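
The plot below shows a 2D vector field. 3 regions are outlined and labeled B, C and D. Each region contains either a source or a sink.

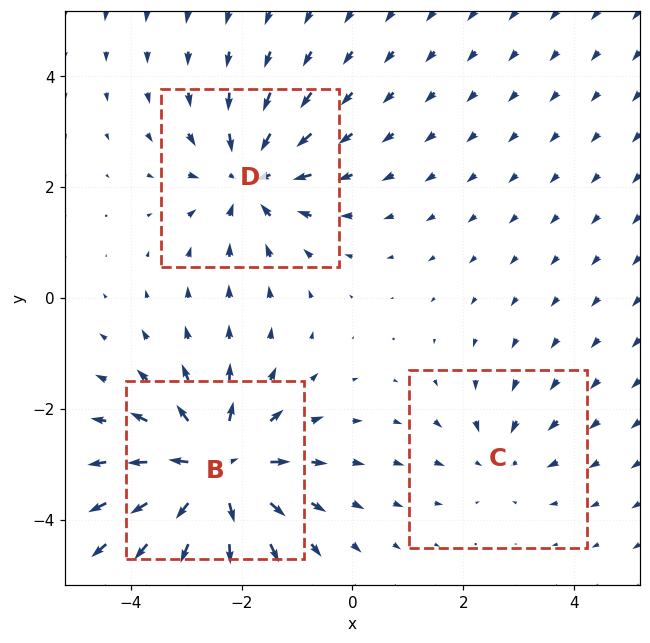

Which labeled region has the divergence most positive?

B

Divergence at each region's feature centre — B: about +5, C: about -2, D: about -4. Region B is most positive.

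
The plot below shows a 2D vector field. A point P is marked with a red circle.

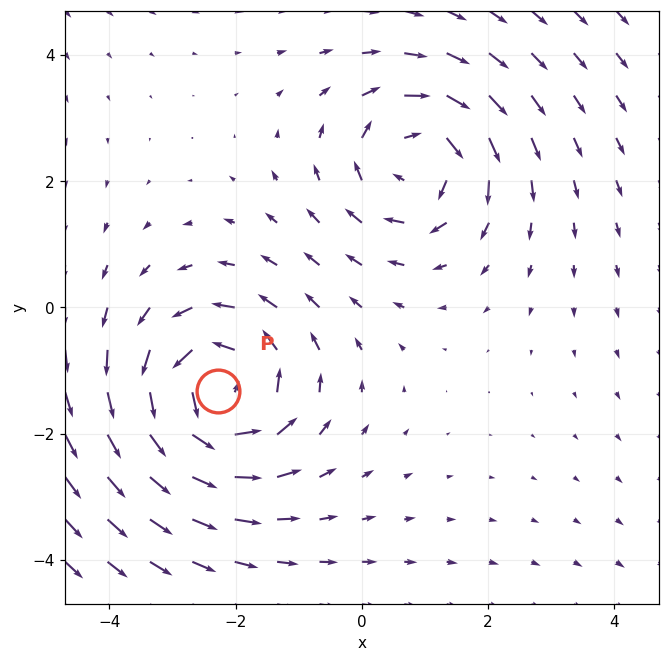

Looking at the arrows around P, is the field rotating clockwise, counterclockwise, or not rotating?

counterclockwise

Near P at (-2.3, -1.3) the arrows circulate counterclockwise. The curl (z-component) there is about +4; positive curl means counterclockwise rotation.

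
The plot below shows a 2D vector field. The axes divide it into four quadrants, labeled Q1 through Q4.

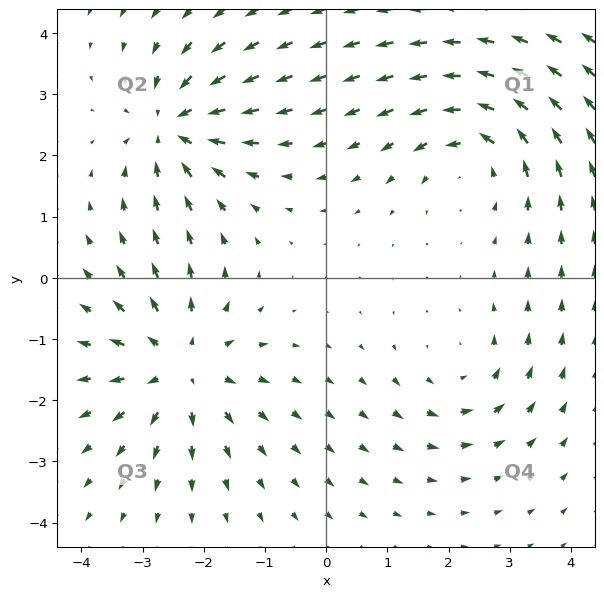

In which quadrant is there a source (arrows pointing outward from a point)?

The source sits at approximately (-2.4, -1.4), which lies in quadrant Q3. The divergence there is about +4, positive as expected for a source.

Q3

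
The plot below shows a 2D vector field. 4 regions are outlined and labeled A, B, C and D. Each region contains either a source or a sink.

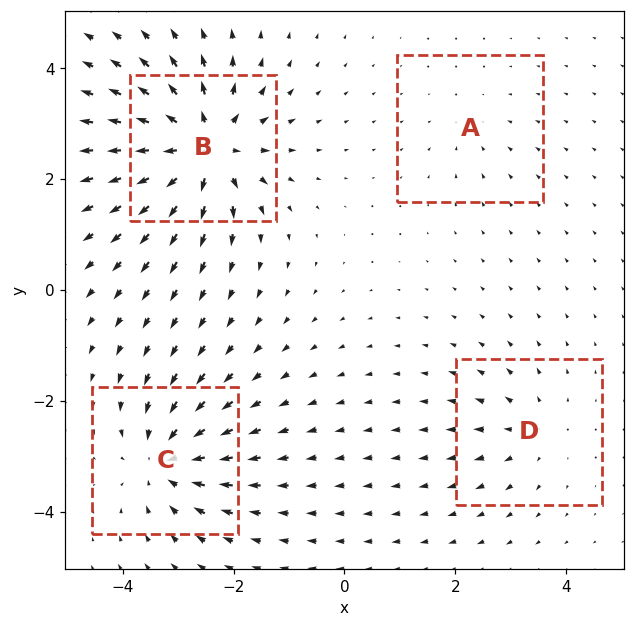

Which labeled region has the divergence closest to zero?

A

Divergence at each region's feature centre — A: about -2, B: about +9, C: about -6, D: about +4. Region A is closest to zero.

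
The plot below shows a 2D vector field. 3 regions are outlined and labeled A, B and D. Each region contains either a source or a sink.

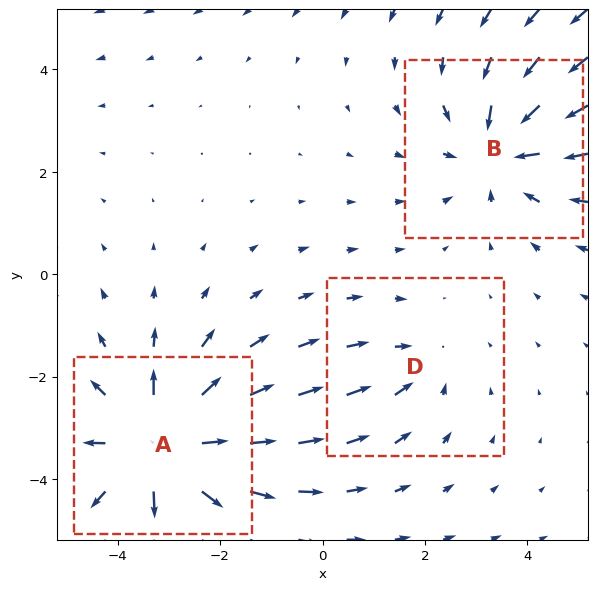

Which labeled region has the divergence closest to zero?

D

Divergence at each region's feature centre — A: about +4, B: about -3, D: about -2. Region D is closest to zero.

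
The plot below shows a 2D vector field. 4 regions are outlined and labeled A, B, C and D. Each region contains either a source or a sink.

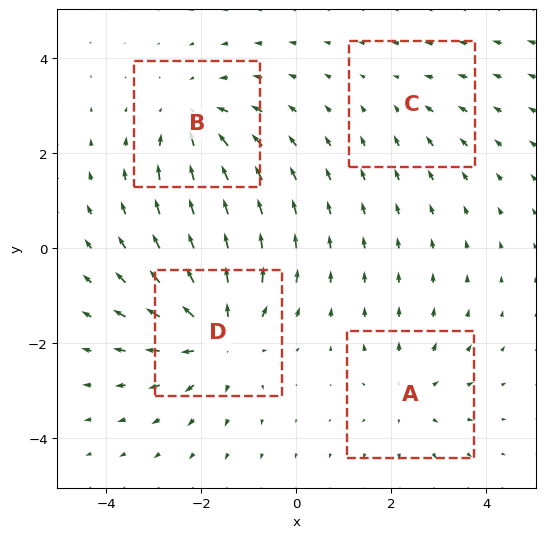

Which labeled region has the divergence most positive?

D

Divergence at each region's feature centre — A: about +3, B: about -4, C: about -2, D: about +6. Region D is most positive.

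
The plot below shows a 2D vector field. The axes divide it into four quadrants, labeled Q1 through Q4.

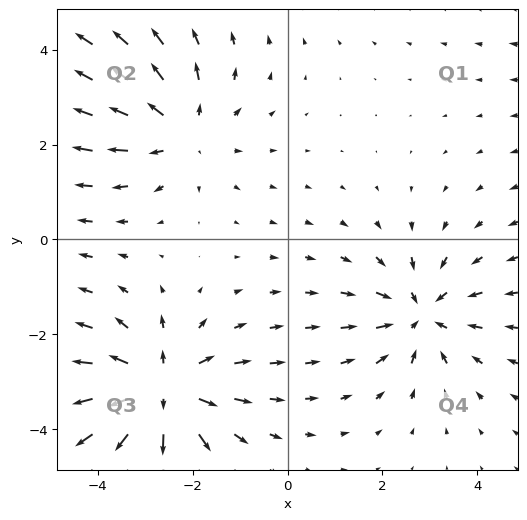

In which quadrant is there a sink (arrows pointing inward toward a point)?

Q4

The sink sits at approximately (2.8, -1.6), which lies in quadrant Q4. The divergence there is about -4, negative as expected for a sink.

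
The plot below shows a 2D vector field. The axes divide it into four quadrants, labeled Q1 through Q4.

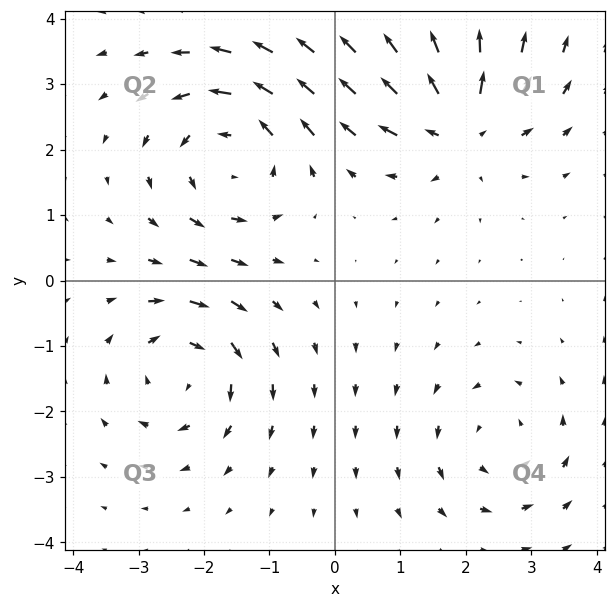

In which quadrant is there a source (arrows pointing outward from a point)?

The source sits at approximately (1.9, 2.4), which lies in quadrant Q1. The divergence there is about +5, positive as expected for a source.

Q1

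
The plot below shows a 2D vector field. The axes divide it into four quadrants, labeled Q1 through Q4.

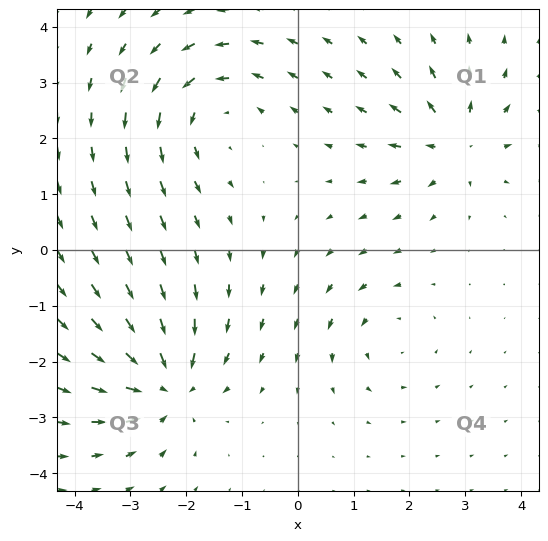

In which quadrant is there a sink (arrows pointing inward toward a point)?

Q3

The sink sits at approximately (-2.4, -2.4), which lies in quadrant Q3. The divergence there is about -6, negative as expected for a sink.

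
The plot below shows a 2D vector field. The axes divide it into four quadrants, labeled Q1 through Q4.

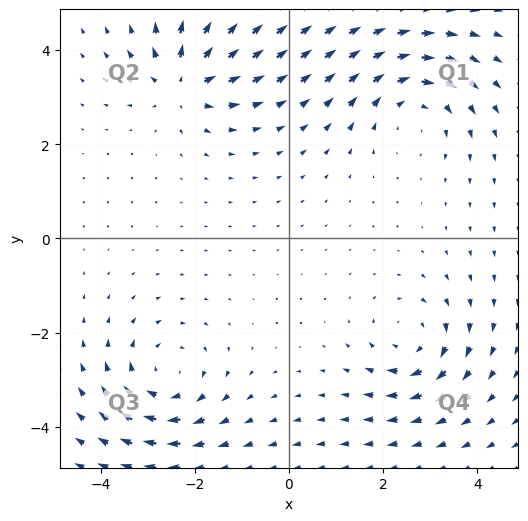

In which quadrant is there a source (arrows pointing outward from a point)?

Q2

The source sits at approximately (-2.2, 3.3), which lies in quadrant Q2. The divergence there is about +5, positive as expected for a source.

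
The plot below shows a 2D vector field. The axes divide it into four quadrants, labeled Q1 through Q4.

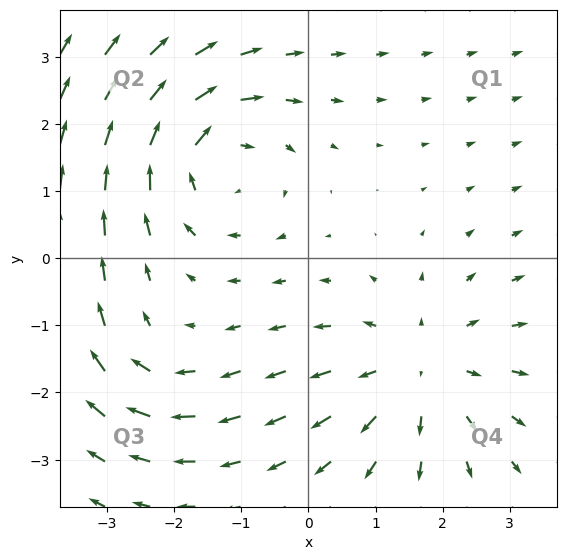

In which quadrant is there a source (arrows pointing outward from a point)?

The source sits at approximately (1.7, -1.7), which lies in quadrant Q4. The divergence there is about +4, positive as expected for a source.

Q4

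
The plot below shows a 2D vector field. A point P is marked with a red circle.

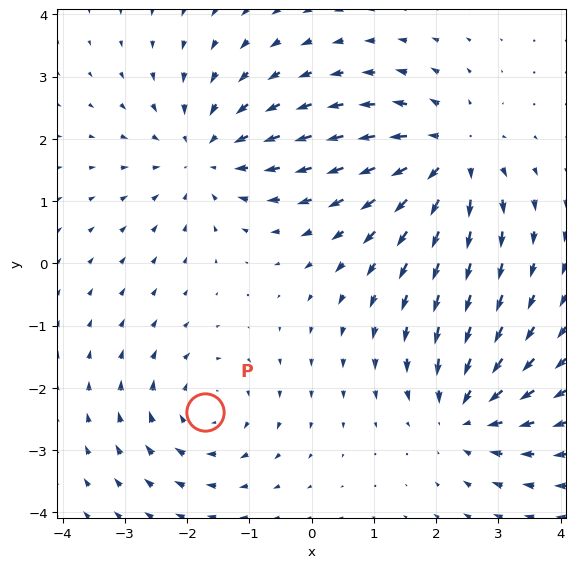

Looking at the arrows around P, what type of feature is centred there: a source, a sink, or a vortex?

At P (-1.7, -2.4) the arrows circulate clockwise. Divergence ≈0, curl about -4 — near-zero divergence with nonzero curl is a vortex.

vortex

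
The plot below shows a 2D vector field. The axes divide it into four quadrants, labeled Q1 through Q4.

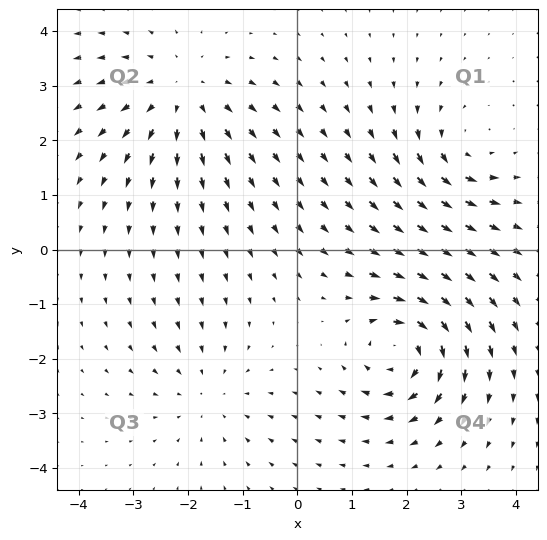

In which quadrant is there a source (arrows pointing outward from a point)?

The source sits at approximately (-2.1, 2.8), which lies in quadrant Q2. The divergence there is about +4, positive as expected for a source.

Q2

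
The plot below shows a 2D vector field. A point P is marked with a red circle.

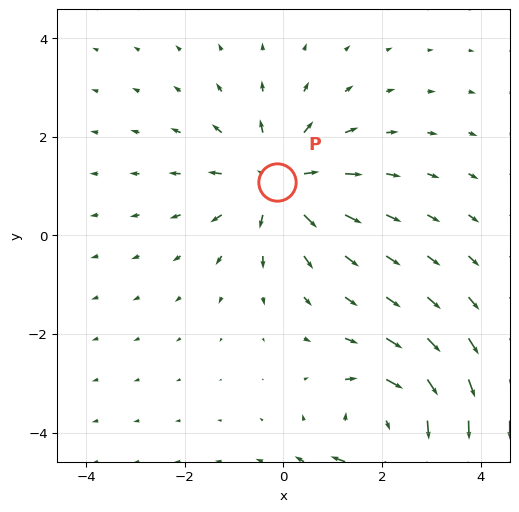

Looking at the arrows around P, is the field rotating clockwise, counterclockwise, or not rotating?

not rotating

Near P at (-0.1, 1.1) the arrows show no circulation. The curl there is ≈0.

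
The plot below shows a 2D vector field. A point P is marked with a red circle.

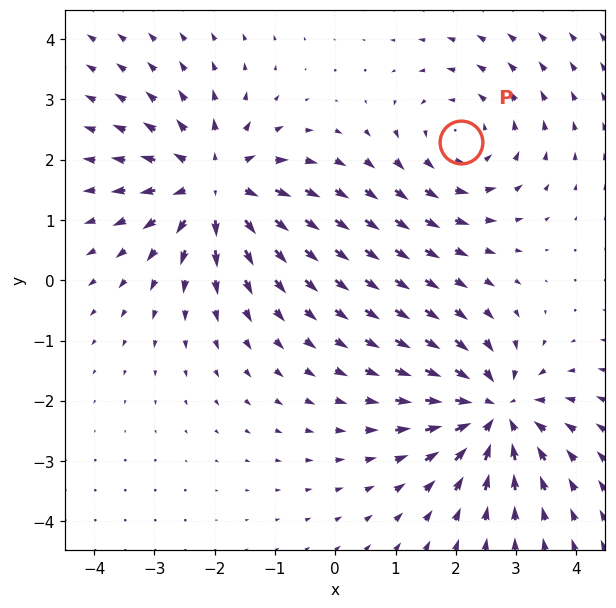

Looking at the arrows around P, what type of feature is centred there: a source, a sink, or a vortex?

At P (2.1, 2.3) the arrows circulate counterclockwise. Divergence ≈0, curl about +2 — near-zero divergence with nonzero curl is a vortex.

vortex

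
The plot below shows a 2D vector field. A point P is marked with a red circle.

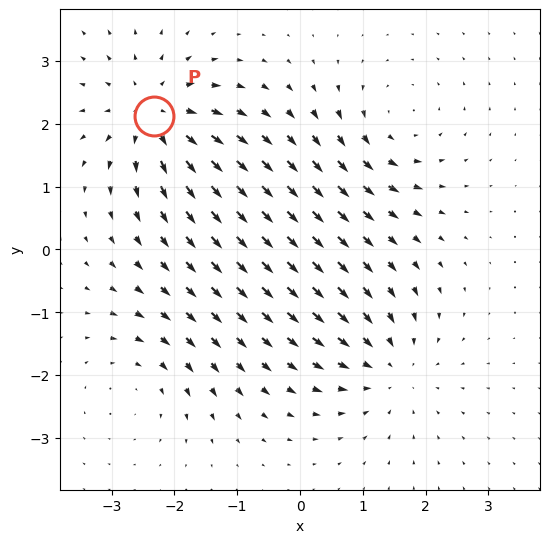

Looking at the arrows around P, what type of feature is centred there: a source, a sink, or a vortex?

At P (-2.3, 2.1) the arrows spread outward. Divergence about +6, curl ≈0 — positive divergence with near-zero curl is a source.

source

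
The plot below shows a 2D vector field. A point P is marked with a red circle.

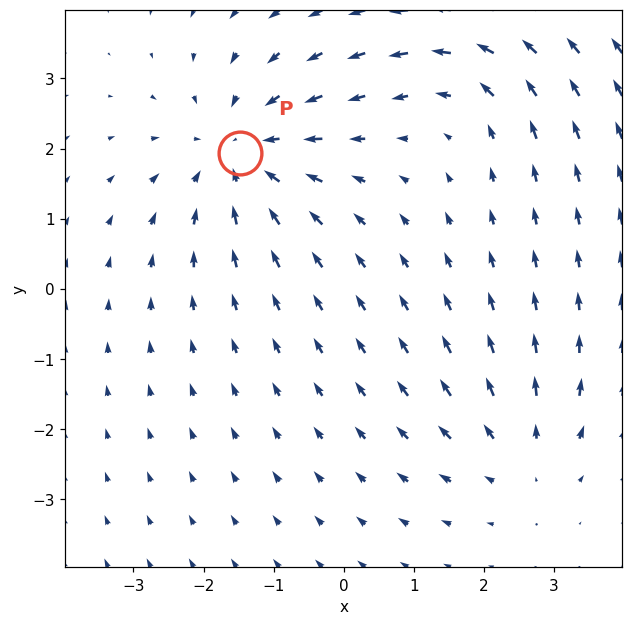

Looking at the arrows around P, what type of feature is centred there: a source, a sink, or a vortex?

sink

At P (-1.5, 1.9) the arrows converge inward. Divergence about -4, curl ≈0 — negative divergence with near-zero curl is a sink.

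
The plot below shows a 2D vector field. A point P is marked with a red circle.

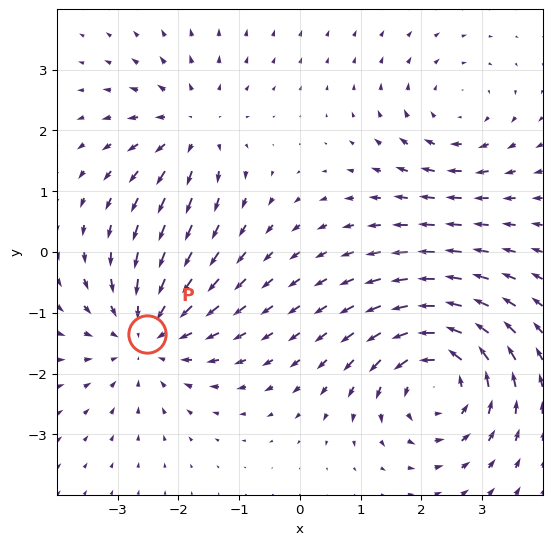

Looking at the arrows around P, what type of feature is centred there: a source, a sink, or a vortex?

sink

At P (-2.5, -1.4) the arrows converge inward. Divergence about -4, curl ≈0 — negative divergence with near-zero curl is a sink.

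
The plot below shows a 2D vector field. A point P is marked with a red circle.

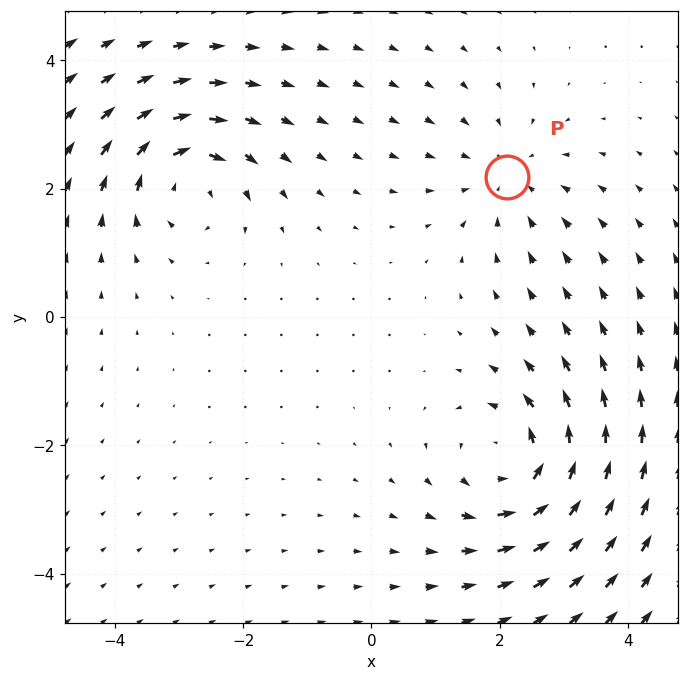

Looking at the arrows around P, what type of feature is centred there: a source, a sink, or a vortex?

sink

At P (2.1, 2.2) the arrows converge inward. Divergence about -2, curl ≈0 — negative divergence with near-zero curl is a sink.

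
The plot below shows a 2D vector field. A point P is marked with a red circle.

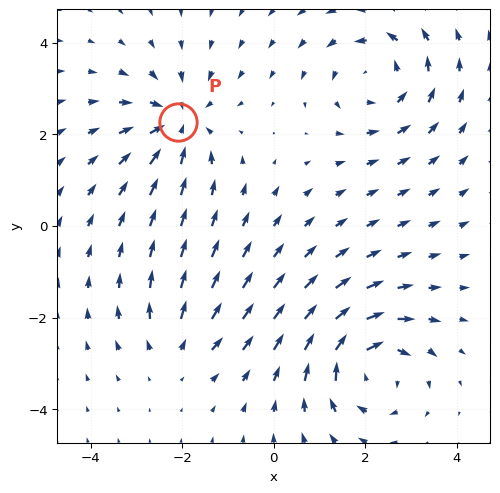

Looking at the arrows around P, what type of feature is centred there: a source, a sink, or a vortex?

At P (-2.1, 2.3) the arrows converge inward. Divergence about -5, curl ≈0 — negative divergence with near-zero curl is a sink.

sink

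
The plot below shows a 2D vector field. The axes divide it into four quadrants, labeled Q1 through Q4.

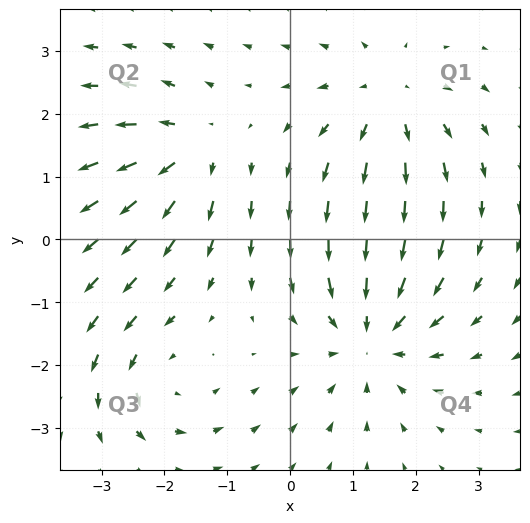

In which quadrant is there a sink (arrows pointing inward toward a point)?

Q4

The sink sits at approximately (1.3, -1.5), which lies in quadrant Q4. The divergence there is about -4, negative as expected for a sink.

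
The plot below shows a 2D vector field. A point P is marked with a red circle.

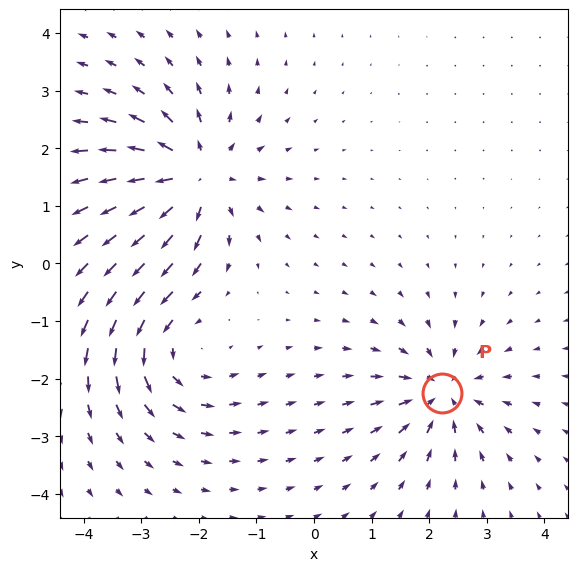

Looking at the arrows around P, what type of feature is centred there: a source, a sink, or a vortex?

At P (2.2, -2.2) the arrows converge inward. Divergence about -5, curl ≈0 — negative divergence with near-zero curl is a sink.

sink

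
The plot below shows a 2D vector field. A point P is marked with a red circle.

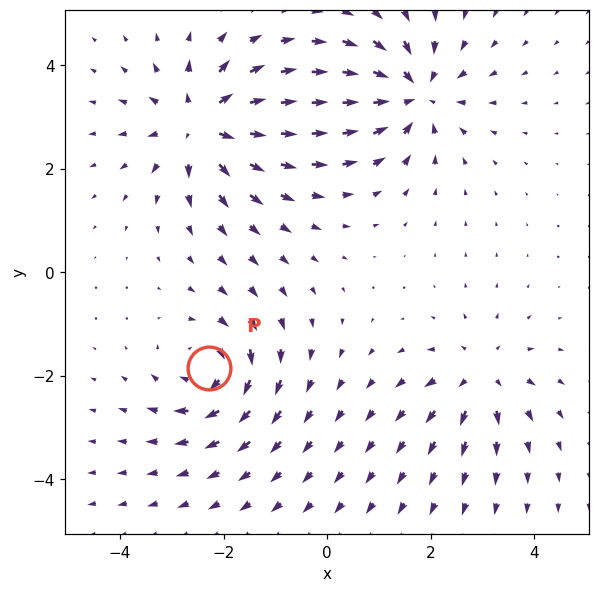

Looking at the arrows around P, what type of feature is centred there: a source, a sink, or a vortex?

At P (-2.3, -1.8) the arrows circulate clockwise. Divergence ≈0, curl about -5 — near-zero divergence with nonzero curl is a vortex.

vortex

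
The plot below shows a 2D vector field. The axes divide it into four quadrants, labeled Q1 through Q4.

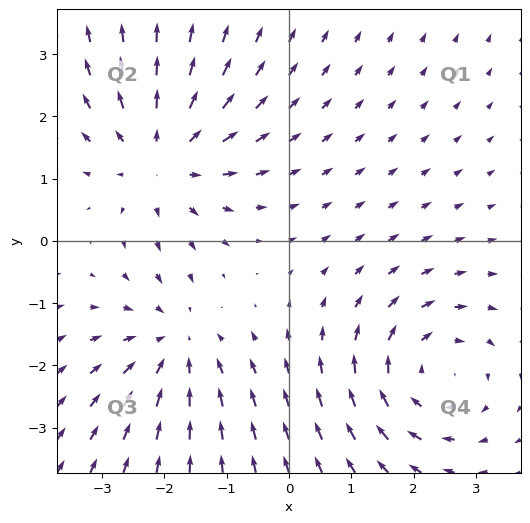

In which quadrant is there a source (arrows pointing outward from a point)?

The source sits at approximately (-2.0, 1.3), which lies in quadrant Q2. The divergence there is about +3, positive as expected for a source.

Q2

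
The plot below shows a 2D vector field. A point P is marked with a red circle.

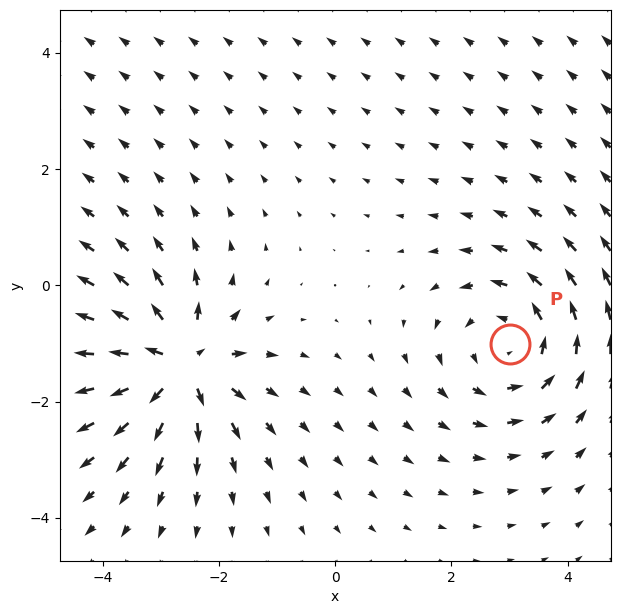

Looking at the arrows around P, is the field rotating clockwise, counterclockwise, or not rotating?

Near P at (3.0, -1.0) the arrows circulate counterclockwise. The curl (z-component) there is about +4; positive curl means counterclockwise rotation.

counterclockwise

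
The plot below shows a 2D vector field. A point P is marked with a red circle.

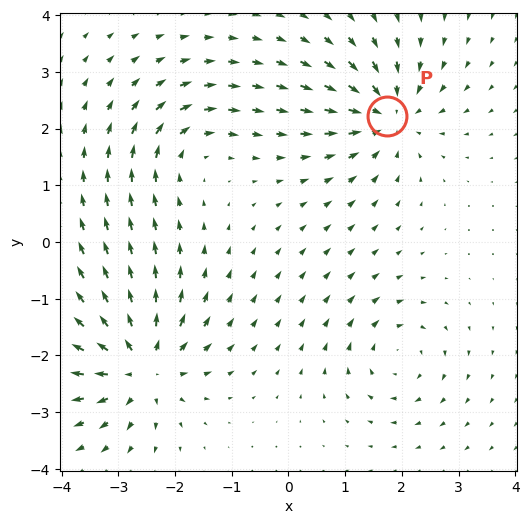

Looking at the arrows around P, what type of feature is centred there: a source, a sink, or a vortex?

At P (1.7, 2.2) the arrows converge inward. Divergence about -6, curl ≈0 — negative divergence with near-zero curl is a sink.

sink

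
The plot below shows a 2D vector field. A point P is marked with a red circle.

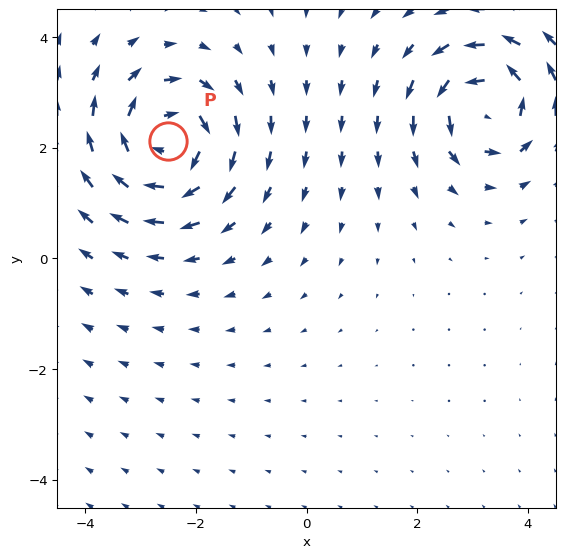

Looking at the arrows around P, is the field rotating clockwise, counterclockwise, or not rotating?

Near P at (-2.5, 2.1) the arrows circulate clockwise. The curl (z-component) there is about -6; negative curl means clockwise rotation.

clockwise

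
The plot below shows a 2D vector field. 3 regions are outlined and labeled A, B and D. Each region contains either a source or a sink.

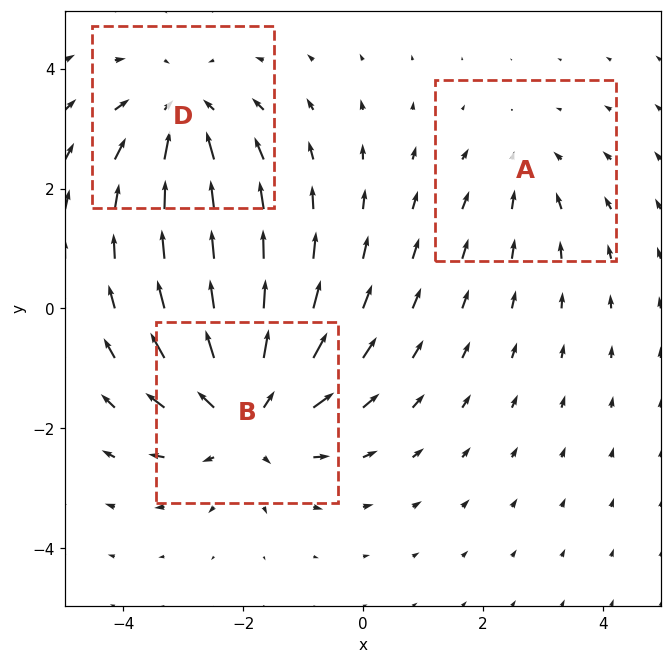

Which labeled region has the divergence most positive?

B

Divergence at each region's feature centre — A: about -2, B: about +4, D: about -3. Region B is most positive.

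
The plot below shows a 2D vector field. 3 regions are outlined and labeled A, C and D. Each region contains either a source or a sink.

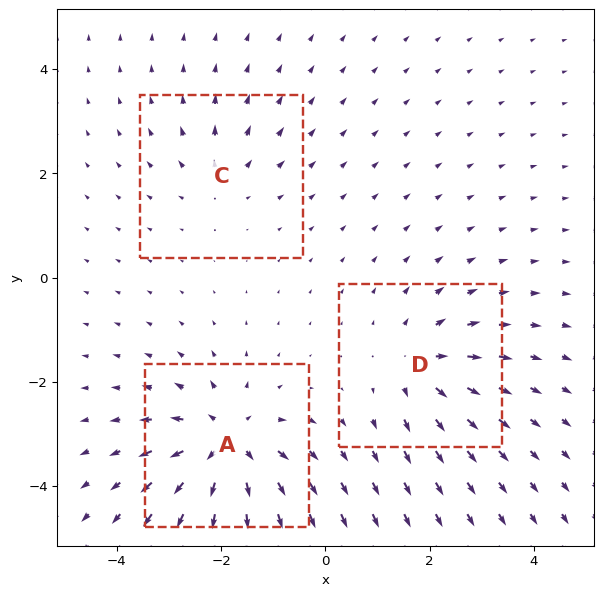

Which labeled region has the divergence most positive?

Divergence at each region's feature centre — A: about +5, C: about +2, D: about +3. Region A is most positive.

A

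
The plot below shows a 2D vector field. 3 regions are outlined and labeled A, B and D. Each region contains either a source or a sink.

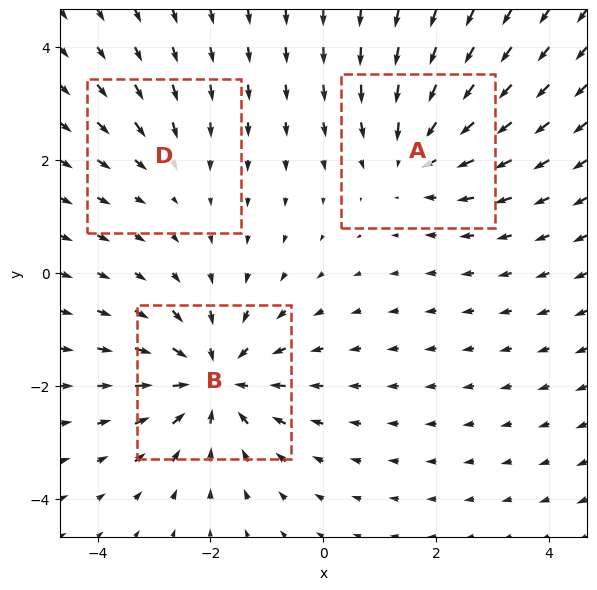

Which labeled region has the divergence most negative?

Divergence at each region's feature centre — A: about -3, B: about -4, D: about -2. Region B is most negative.

B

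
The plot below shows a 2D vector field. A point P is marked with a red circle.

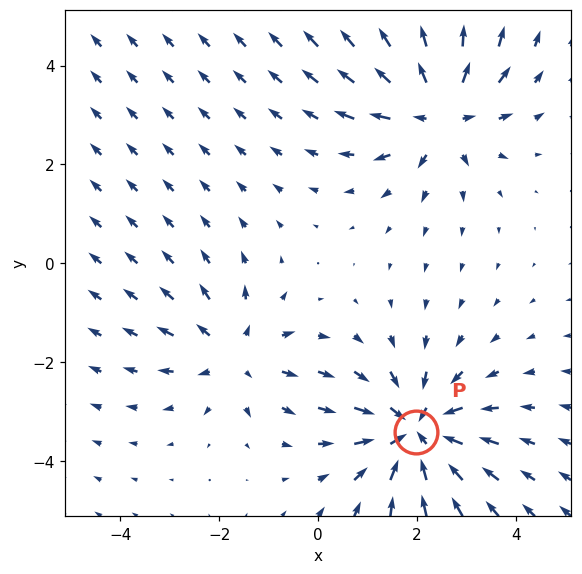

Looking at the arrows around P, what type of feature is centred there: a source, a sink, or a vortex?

At P (2.0, -3.4) the arrows converge inward. Divergence about -4, curl ≈0 — negative divergence with near-zero curl is a sink.

sink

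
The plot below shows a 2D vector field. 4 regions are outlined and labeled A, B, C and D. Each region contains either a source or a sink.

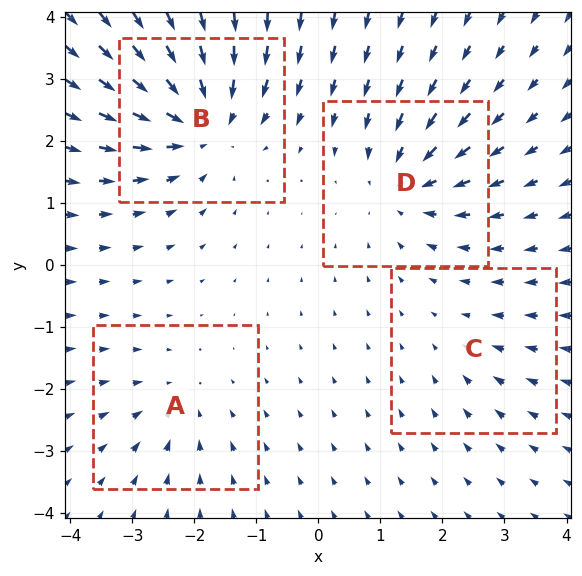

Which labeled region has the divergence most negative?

Divergence at each region's feature centre — A: about -3, B: about -7, C: about -2, D: about -5. Region B is most negative.

B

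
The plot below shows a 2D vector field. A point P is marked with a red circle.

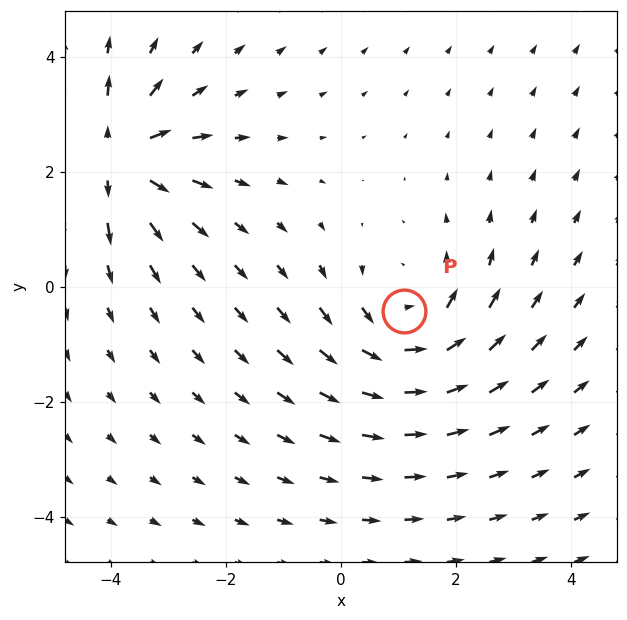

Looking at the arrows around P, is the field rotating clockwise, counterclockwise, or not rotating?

Near P at (1.1, -0.4) the arrows circulate counterclockwise. The curl (z-component) there is about +4; positive curl means counterclockwise rotation.

counterclockwise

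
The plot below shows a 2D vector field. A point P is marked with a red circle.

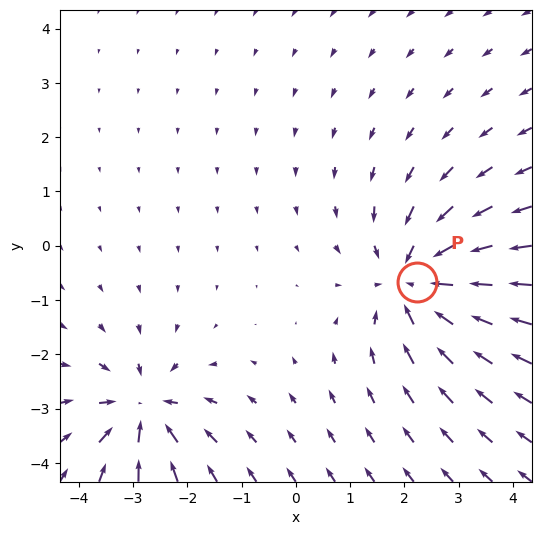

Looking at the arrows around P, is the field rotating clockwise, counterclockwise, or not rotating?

Near P at (2.2, -0.7) the arrows show no circulation. The curl there is ≈0.

not rotating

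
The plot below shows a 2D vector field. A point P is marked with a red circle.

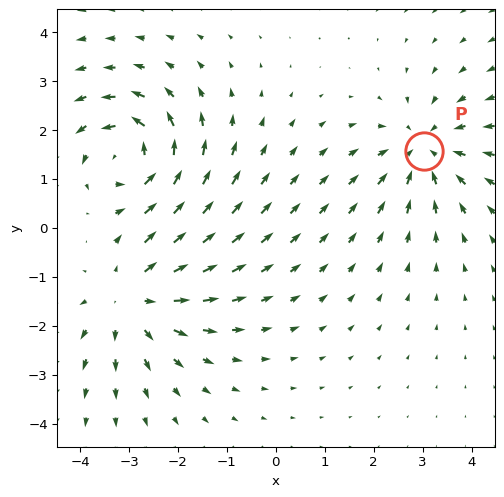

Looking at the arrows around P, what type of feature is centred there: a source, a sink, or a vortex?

At P (3.0, 1.6) the arrows converge inward. Divergence about -4, curl ≈0 — negative divergence with near-zero curl is a sink.

sink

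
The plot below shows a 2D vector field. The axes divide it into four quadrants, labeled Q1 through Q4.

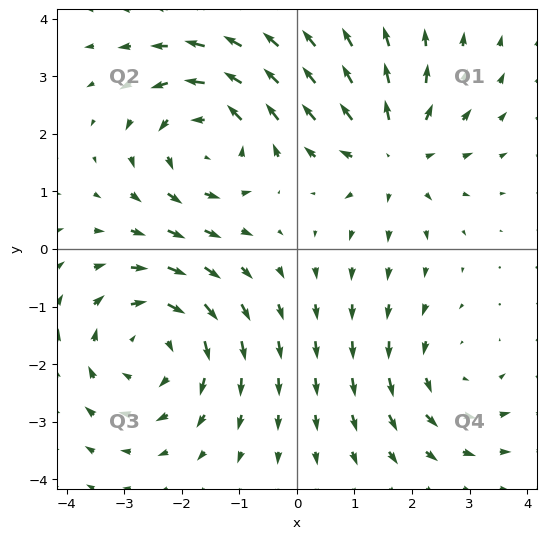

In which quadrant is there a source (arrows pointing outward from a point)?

Q1

The source sits at approximately (1.6, 1.7), which lies in quadrant Q1. The divergence there is about +3, positive as expected for a source.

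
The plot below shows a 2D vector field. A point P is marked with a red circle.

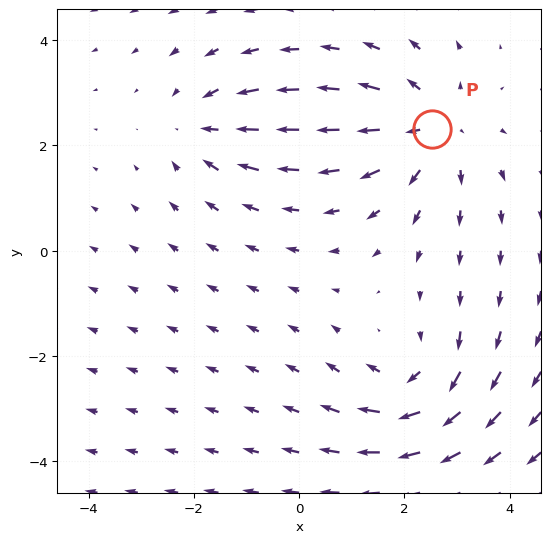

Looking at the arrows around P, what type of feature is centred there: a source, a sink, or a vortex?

source

At P (2.5, 2.3) the arrows spread outward. Divergence about +4, curl ≈0 — positive divergence with near-zero curl is a source.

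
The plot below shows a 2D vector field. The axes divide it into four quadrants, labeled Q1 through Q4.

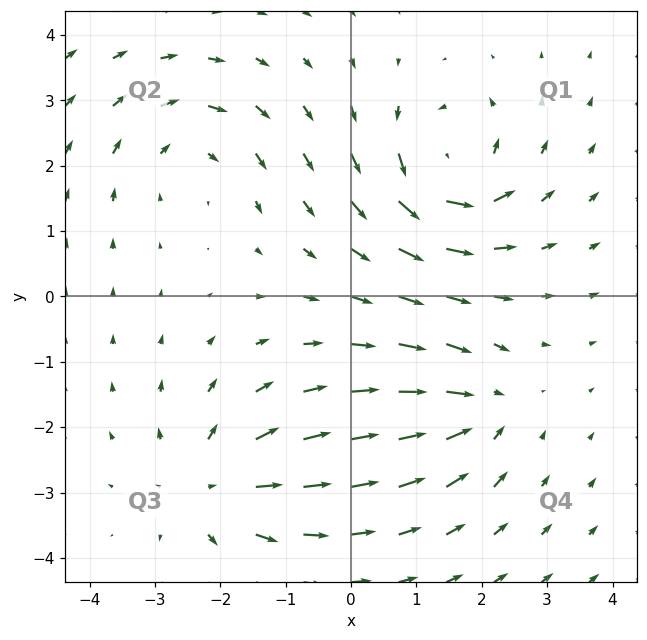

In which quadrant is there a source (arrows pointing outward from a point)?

The source sits at approximately (-2.1, -2.9), which lies in quadrant Q3. The divergence there is about +4, positive as expected for a source.

Q3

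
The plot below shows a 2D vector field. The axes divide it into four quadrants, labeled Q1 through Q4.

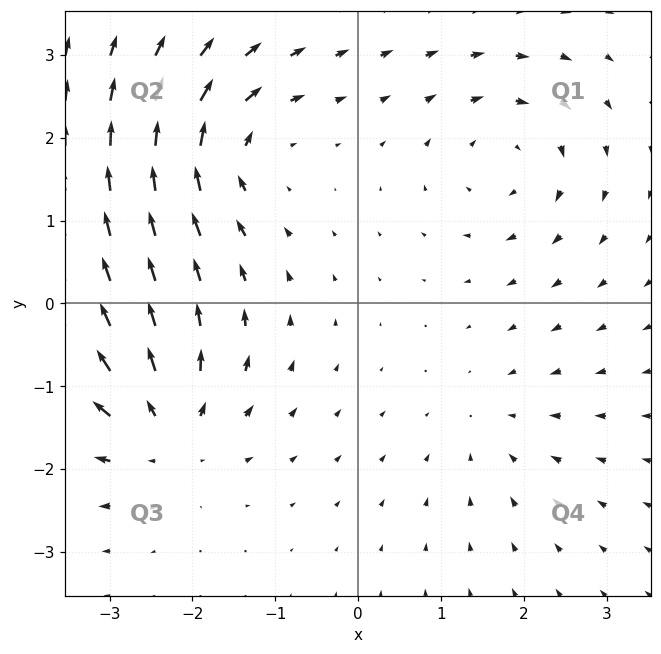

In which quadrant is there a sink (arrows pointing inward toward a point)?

Q4

The sink sits at approximately (1.6, -1.5), which lies in quadrant Q4. The divergence there is about -2, negative as expected for a sink.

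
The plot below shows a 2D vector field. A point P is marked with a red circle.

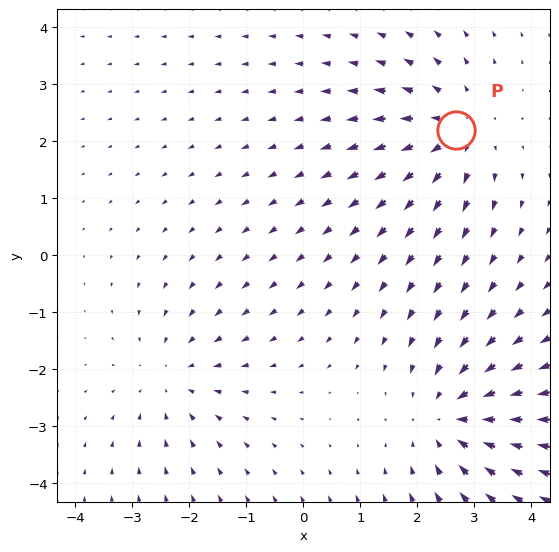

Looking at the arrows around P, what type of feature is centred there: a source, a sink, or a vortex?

source

At P (2.7, 2.2) the arrows spread outward. Divergence about +3, curl ≈0 — positive divergence with near-zero curl is a source.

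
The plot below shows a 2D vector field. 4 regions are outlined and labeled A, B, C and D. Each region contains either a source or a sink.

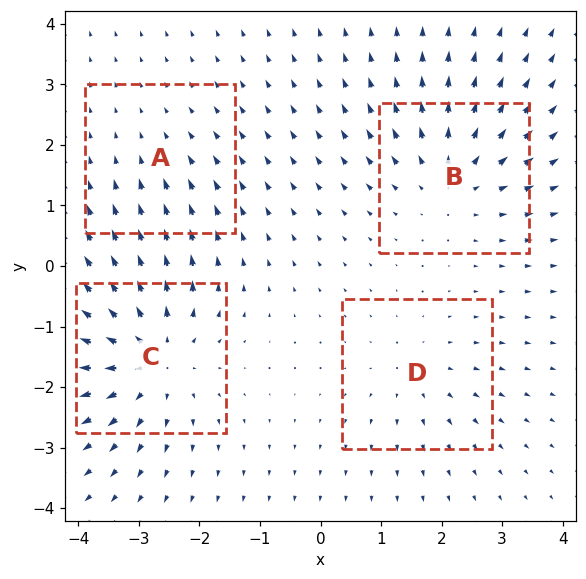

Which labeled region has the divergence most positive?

Divergence at each region's feature centre — A: about -2, B: about +5, C: about +6, D: about +3. Region C is most positive.

C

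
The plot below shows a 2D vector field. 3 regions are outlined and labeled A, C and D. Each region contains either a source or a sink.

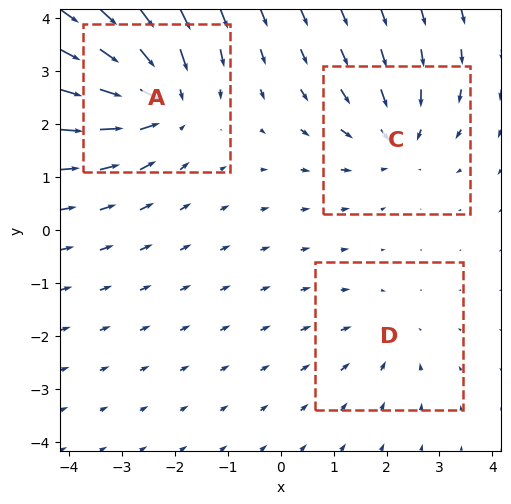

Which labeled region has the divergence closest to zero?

D

Divergence at each region's feature centre — A: about -5, C: about -3, D: about -2. Region D is closest to zero.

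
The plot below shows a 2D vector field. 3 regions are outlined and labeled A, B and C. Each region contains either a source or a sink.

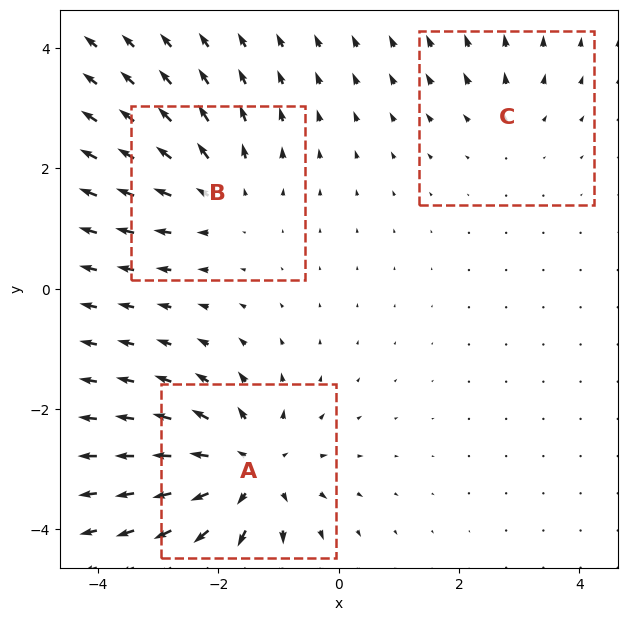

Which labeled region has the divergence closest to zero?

C

Divergence at each region's feature centre — A: about +5, B: about +3, C: about +2. Region C is closest to zero.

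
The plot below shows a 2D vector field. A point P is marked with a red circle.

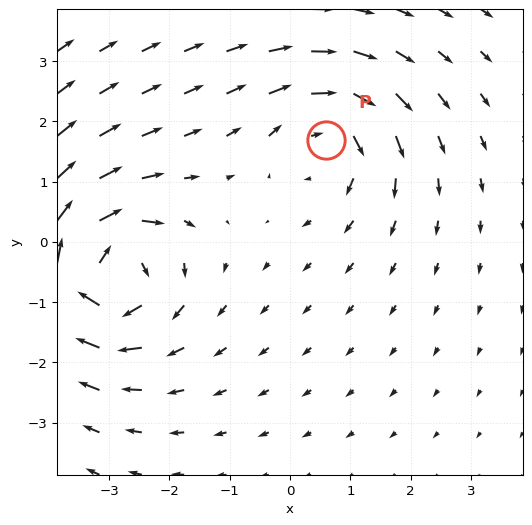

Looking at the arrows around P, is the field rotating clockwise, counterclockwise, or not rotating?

clockwise

Near P at (0.6, 1.7) the arrows circulate clockwise. The curl (z-component) there is about -4; negative curl means clockwise rotation.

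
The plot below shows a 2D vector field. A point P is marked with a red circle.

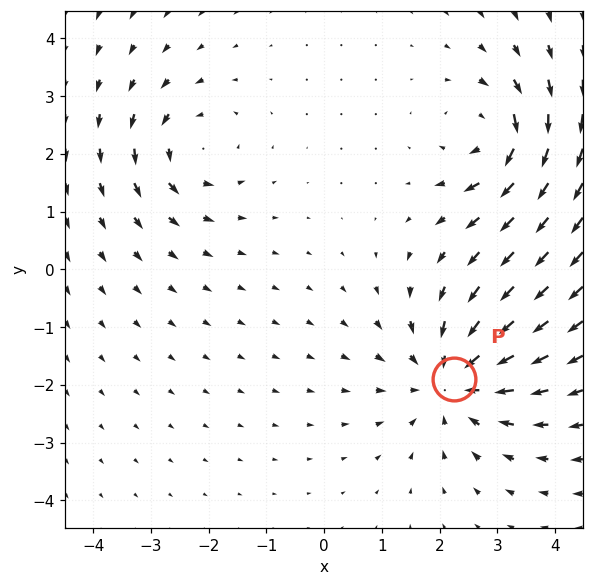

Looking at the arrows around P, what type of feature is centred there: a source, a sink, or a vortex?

At P (2.2, -1.9) the arrows converge inward. Divergence about -4, curl ≈0 — negative divergence with near-zero curl is a sink.

sink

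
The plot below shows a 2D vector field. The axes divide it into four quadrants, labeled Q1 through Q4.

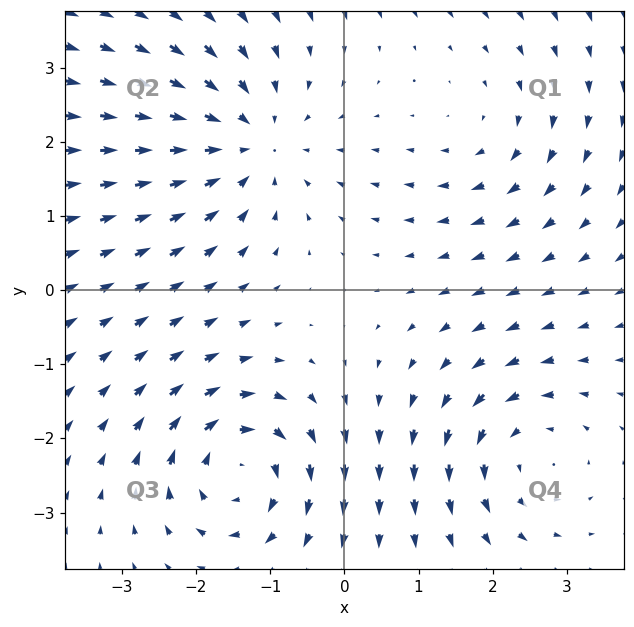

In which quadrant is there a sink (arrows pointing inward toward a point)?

The sink sits at approximately (-1.3, 2.0), which lies in quadrant Q2. The divergence there is about -4, negative as expected for a sink.

Q2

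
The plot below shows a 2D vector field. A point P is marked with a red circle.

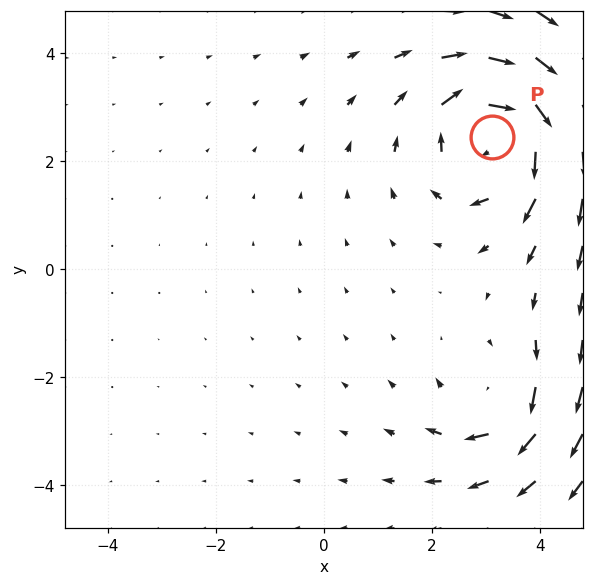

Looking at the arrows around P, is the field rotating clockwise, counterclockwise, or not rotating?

clockwise

Near P at (3.1, 2.5) the arrows circulate clockwise. The curl (z-component) there is about -5; negative curl means clockwise rotation.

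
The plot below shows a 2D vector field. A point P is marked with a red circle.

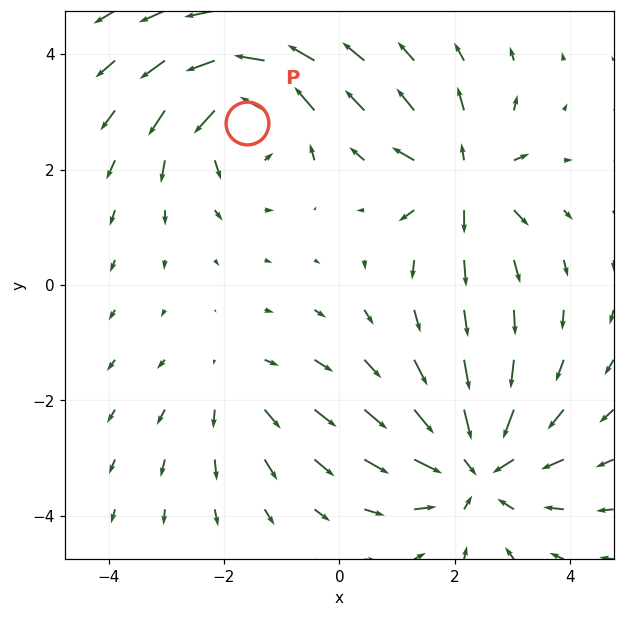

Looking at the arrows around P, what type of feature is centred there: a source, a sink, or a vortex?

At P (-1.6, 2.8) the arrows circulate counterclockwise. Divergence ≈0, curl about +5 — near-zero divergence with nonzero curl is a vortex.

vortex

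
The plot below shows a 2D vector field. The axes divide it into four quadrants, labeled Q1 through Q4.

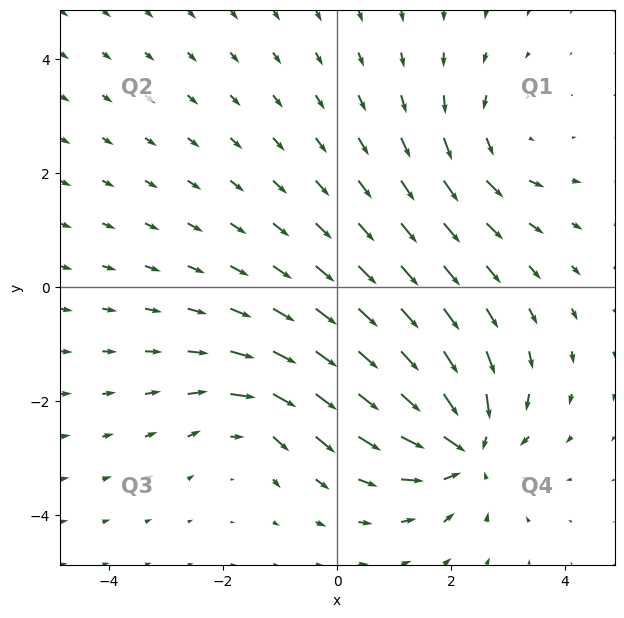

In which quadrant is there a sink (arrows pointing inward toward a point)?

The sink sits at approximately (2.2, -2.8), which lies in quadrant Q4. The divergence there is about -5, negative as expected for a sink.

Q4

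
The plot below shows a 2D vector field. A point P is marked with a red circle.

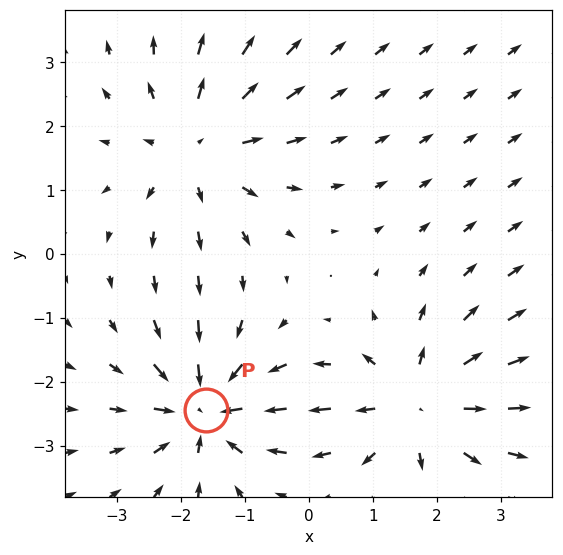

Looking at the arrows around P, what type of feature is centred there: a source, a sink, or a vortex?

sink

At P (-1.6, -2.4) the arrows converge inward. Divergence about -6, curl ≈0 — negative divergence with near-zero curl is a sink.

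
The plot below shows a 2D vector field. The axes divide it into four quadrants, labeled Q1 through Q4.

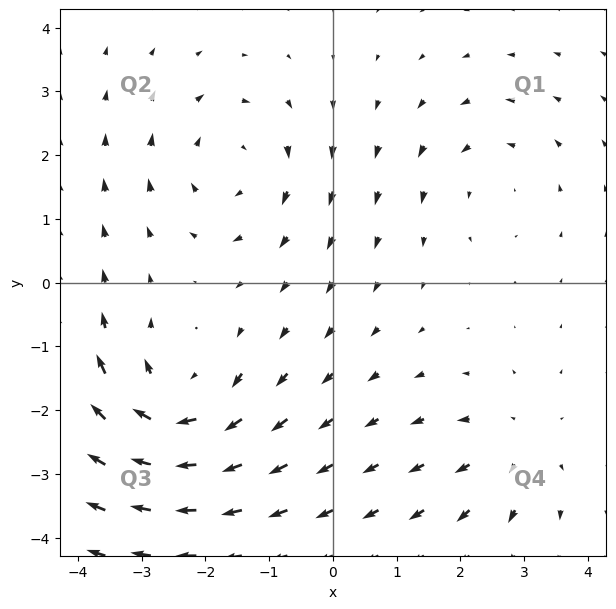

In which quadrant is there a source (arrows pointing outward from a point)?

The source sits at approximately (2.9, -2.6), which lies in quadrant Q4. The divergence there is about +3, positive as expected for a source.

Q4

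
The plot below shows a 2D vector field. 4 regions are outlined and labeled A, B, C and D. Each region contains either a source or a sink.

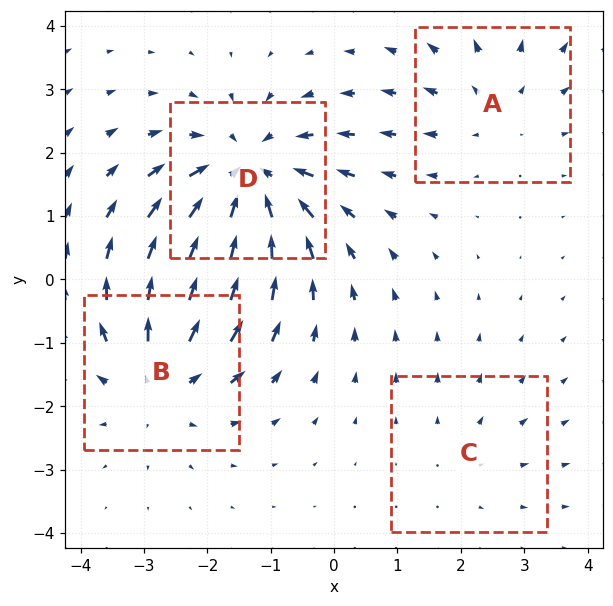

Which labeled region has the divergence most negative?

D

Divergence at each region's feature centre — A: about +3, B: about +4, C: about +2, D: about -6. Region D is most negative.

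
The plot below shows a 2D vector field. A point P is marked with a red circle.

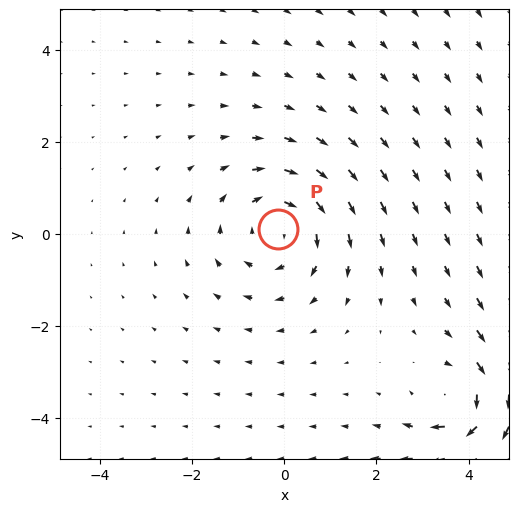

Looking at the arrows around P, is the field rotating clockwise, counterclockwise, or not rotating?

clockwise

Near P at (-0.1, 0.1) the arrows circulate clockwise. The curl (z-component) there is about -3; negative curl means clockwise rotation.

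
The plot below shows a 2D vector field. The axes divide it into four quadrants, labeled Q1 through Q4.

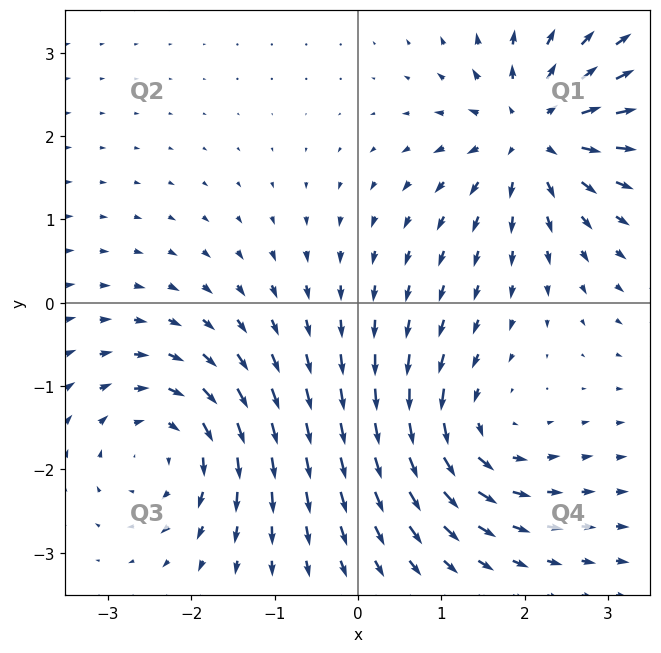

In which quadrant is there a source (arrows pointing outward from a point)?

Q1

The source sits at approximately (2.1, 2.0), which lies in quadrant Q1. The divergence there is about +7, positive as expected for a source.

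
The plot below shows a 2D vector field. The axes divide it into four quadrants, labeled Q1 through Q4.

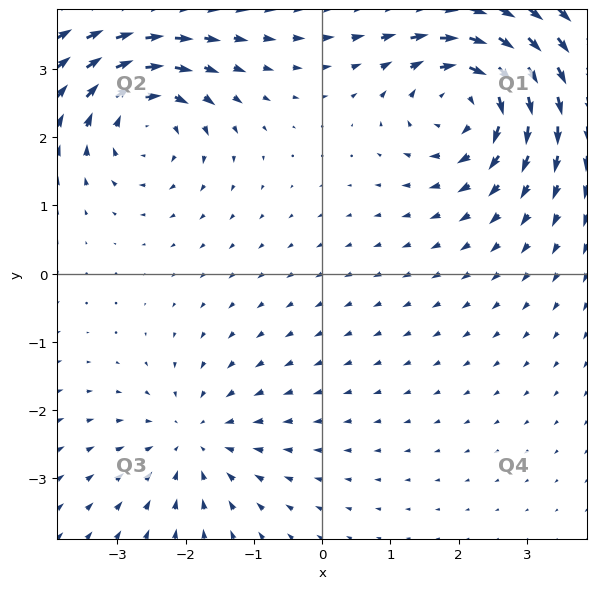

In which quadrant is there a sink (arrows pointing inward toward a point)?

The sink sits at approximately (-1.9, -2.4), which lies in quadrant Q3. The divergence there is about -3, negative as expected for a sink.

Q3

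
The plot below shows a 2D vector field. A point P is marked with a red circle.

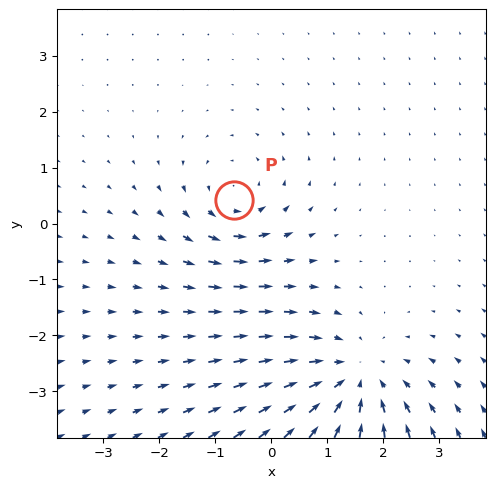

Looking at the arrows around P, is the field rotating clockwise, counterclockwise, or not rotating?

counterclockwise

Near P at (-0.7, 0.4) the arrows circulate counterclockwise. The curl (z-component) there is about +3; positive curl means counterclockwise rotation.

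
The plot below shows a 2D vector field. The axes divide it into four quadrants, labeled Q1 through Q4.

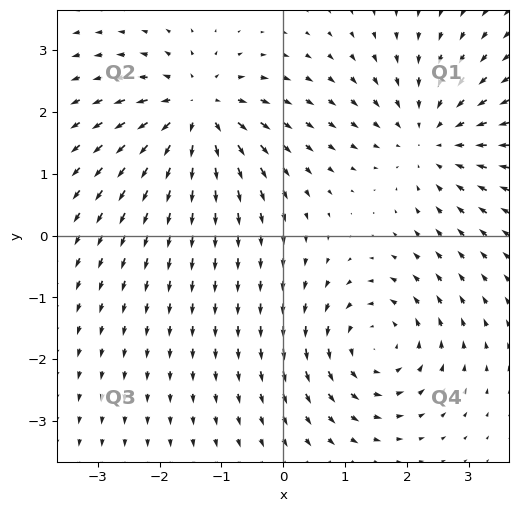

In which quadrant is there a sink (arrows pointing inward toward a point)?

The sink sits at approximately (2.4, 1.6), which lies in quadrant Q1. The divergence there is about -4, negative as expected for a sink.

Q1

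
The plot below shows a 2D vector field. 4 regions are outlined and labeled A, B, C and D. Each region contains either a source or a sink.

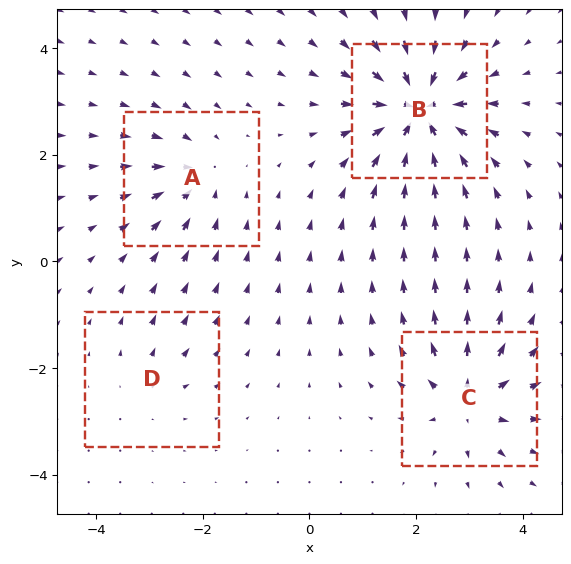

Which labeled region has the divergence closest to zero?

D

Divergence at each region's feature centre — A: about -4, B: about -9, C: about +6, D: about +2. Region D is closest to zero.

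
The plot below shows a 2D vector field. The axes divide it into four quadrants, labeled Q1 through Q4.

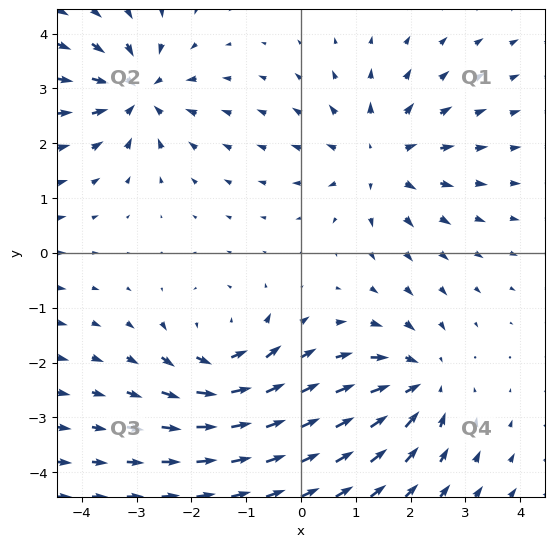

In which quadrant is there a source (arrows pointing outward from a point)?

The source sits at approximately (1.4, 1.7), which lies in quadrant Q1. The divergence there is about +3, positive as expected for a source.

Q1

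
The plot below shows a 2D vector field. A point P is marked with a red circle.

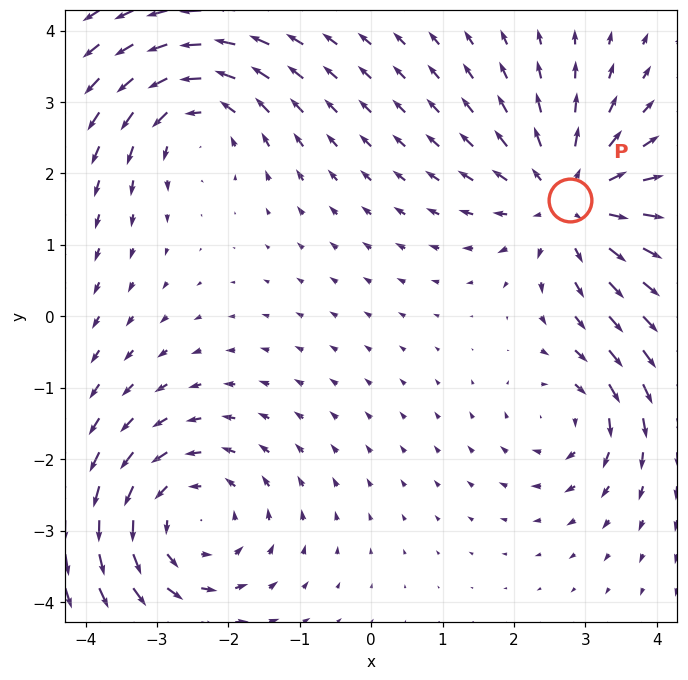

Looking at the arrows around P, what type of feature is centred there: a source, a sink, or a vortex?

At P (2.8, 1.6) the arrows spread outward. Divergence about +5, curl ≈0 — positive divergence with near-zero curl is a source.

source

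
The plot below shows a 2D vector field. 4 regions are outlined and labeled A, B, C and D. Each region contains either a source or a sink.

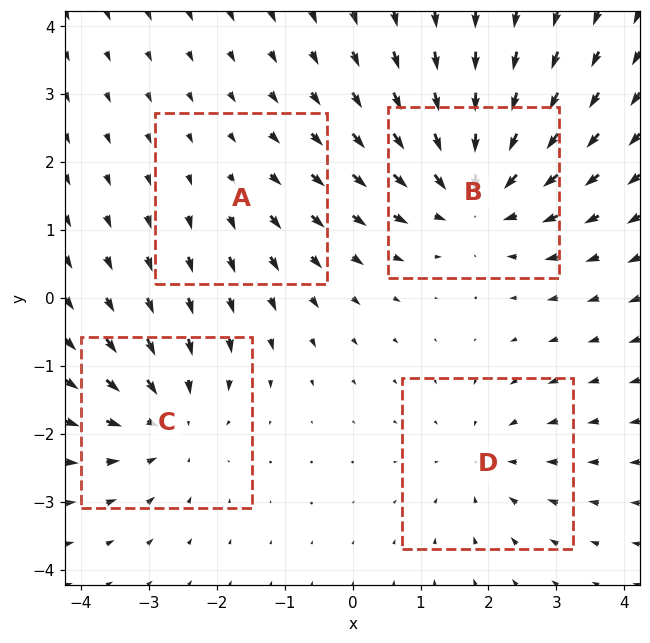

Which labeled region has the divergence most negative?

Divergence at each region's feature centre — A: about +2, B: about -6, C: about -4, D: about -3. Region B is most negative.

B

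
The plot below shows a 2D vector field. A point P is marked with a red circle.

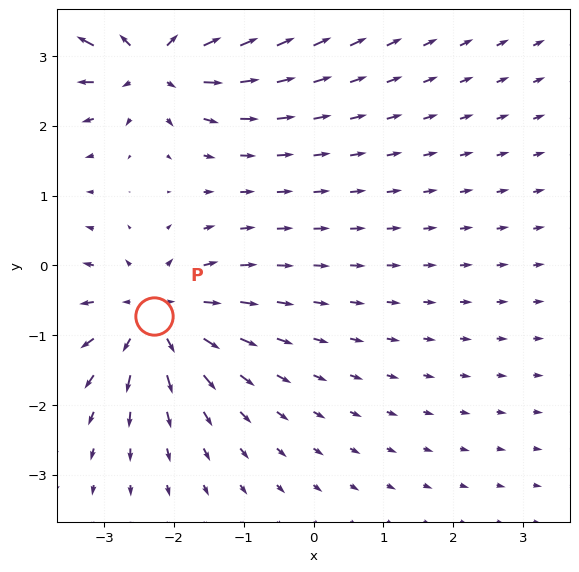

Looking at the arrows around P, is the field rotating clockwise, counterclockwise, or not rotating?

Near P at (-2.3, -0.7) the arrows show no circulation. The curl there is ≈0.

not rotating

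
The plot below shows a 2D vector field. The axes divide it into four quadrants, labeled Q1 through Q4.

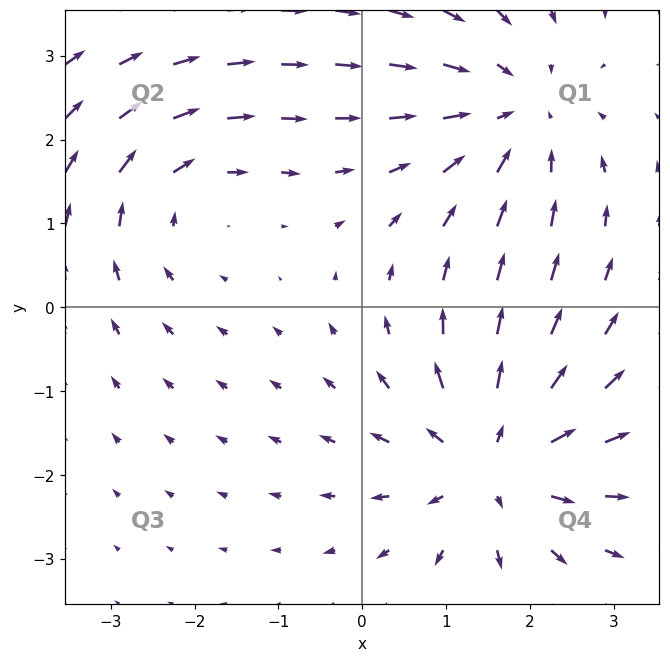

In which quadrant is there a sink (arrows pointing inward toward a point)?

The sink sits at approximately (1.8, 2.3), which lies in quadrant Q1. The divergence there is about -3, negative as expected for a sink.

Q1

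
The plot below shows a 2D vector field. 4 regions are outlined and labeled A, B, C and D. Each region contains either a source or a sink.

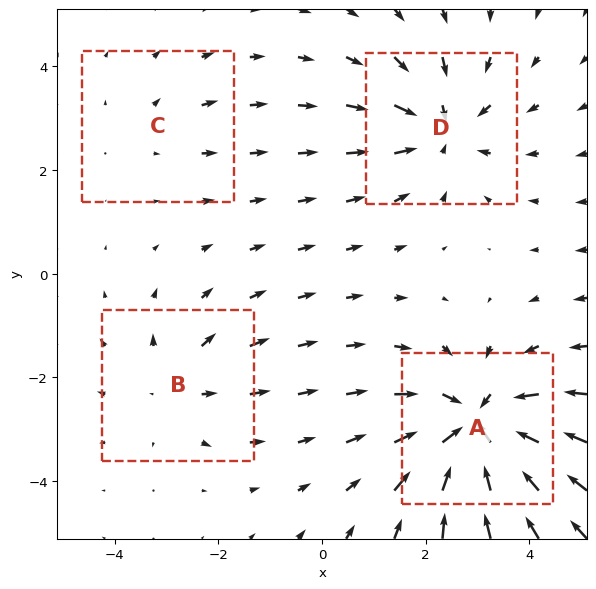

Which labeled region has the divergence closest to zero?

C

Divergence at each region's feature centre — A: about -7, B: about +3, C: about +2, D: about -5. Region C is closest to zero.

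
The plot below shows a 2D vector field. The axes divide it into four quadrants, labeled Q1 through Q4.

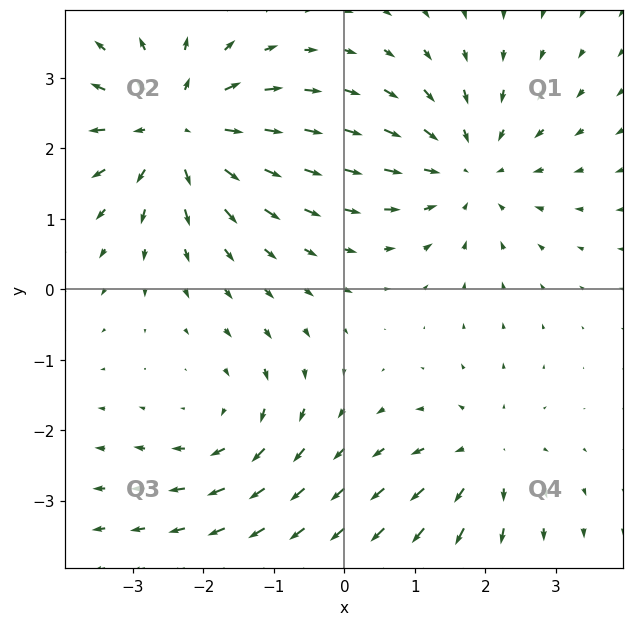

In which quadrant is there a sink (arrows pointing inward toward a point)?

The sink sits at approximately (1.8, 1.7), which lies in quadrant Q1. The divergence there is about -4, negative as expected for a sink.

Q1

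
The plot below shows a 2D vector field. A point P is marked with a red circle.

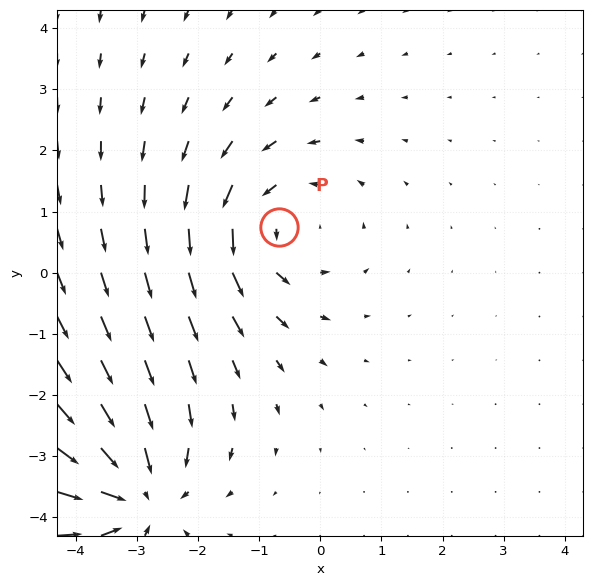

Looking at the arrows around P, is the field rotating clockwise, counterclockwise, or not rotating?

Near P at (-0.7, 0.7) the arrows circulate counterclockwise. The curl (z-component) there is about +3; positive curl means counterclockwise rotation.

counterclockwise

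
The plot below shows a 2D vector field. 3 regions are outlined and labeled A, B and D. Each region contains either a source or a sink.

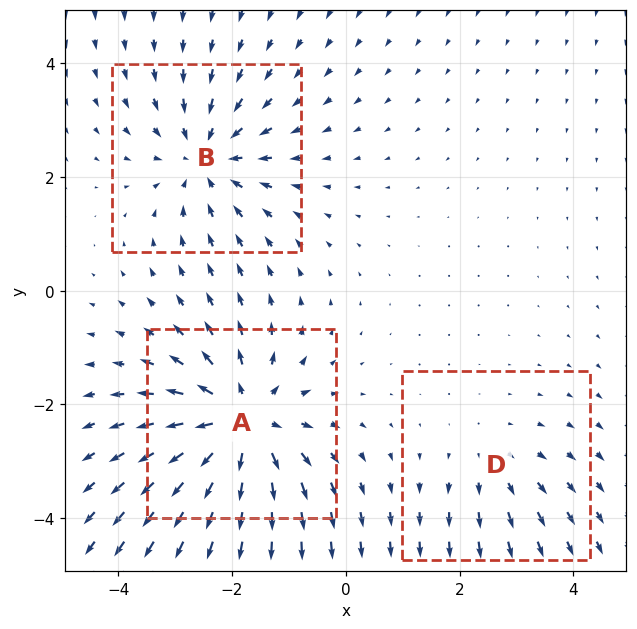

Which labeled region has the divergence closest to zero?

D

Divergence at each region's feature centre — A: about +5, B: about -3, D: about +2. Region D is closest to zero.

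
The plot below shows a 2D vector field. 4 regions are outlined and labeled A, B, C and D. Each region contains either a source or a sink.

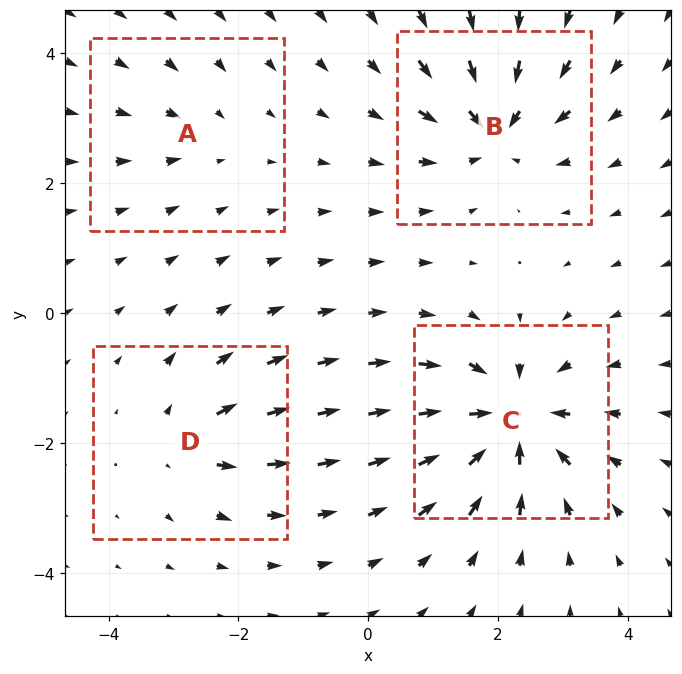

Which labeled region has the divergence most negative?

Divergence at each region's feature centre — A: about -3, B: about -7, C: about -8, D: about +4. Region C is most negative.

C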